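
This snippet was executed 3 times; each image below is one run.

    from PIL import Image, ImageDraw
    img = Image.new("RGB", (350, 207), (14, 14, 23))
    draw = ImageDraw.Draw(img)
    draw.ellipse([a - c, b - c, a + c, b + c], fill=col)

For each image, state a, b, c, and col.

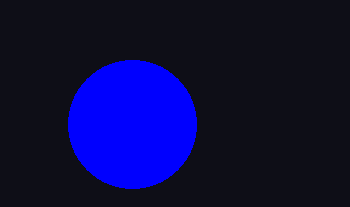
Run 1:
a = 132
b = 124
c = 64
col = 'blue'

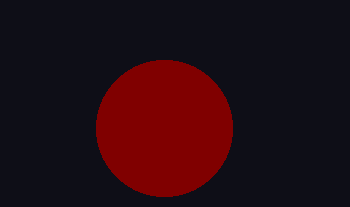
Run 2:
a = 164; b = 128; c = 68; col = 'maroon'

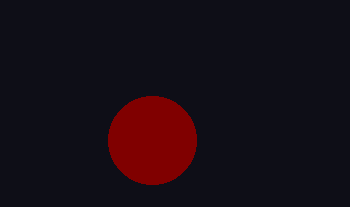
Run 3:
a = 152; b = 140; c = 44; col = 'maroon'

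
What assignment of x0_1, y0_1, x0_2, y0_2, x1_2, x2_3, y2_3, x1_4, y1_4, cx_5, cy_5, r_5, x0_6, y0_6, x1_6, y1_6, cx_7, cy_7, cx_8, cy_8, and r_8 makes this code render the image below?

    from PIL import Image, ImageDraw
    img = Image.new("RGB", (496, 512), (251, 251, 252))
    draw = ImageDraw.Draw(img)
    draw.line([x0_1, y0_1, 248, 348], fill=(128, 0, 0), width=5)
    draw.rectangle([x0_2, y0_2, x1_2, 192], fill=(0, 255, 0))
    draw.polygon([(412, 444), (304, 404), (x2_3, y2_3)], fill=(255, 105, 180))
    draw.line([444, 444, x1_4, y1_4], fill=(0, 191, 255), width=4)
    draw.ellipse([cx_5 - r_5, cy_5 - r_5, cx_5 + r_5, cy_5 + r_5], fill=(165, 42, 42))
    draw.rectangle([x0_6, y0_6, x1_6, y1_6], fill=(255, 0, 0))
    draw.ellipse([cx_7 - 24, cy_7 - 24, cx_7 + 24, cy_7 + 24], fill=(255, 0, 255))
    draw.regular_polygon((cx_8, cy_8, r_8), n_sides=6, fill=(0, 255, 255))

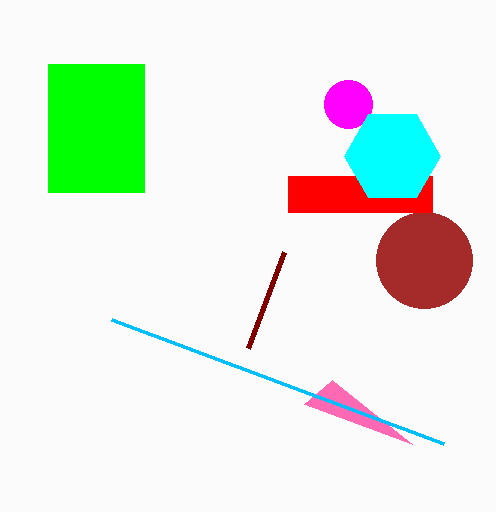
x0_1 = 284
y0_1 = 252
x0_2 = 48
y0_2 = 64
x1_2 = 144
x2_3 = 332
y2_3 = 380
x1_4 = 112
y1_4 = 320
cx_5 = 424
cy_5 = 260
r_5 = 48
x0_6 = 288
y0_6 = 176
x1_6 = 432
y1_6 = 212
cx_7 = 348
cy_7 = 104
cx_8 = 392
cy_8 = 156
r_8 = 48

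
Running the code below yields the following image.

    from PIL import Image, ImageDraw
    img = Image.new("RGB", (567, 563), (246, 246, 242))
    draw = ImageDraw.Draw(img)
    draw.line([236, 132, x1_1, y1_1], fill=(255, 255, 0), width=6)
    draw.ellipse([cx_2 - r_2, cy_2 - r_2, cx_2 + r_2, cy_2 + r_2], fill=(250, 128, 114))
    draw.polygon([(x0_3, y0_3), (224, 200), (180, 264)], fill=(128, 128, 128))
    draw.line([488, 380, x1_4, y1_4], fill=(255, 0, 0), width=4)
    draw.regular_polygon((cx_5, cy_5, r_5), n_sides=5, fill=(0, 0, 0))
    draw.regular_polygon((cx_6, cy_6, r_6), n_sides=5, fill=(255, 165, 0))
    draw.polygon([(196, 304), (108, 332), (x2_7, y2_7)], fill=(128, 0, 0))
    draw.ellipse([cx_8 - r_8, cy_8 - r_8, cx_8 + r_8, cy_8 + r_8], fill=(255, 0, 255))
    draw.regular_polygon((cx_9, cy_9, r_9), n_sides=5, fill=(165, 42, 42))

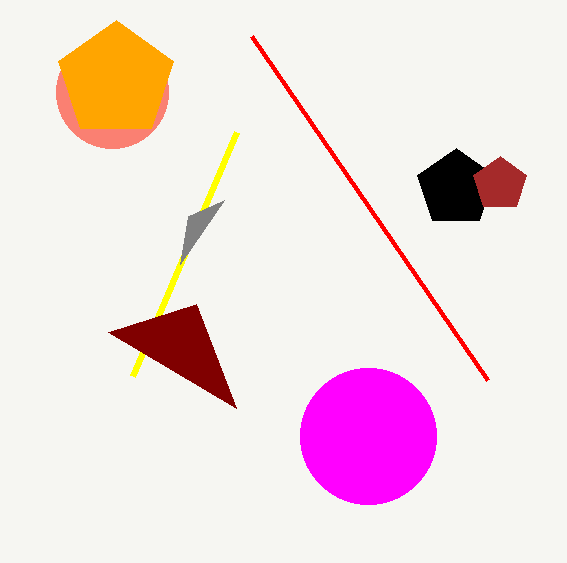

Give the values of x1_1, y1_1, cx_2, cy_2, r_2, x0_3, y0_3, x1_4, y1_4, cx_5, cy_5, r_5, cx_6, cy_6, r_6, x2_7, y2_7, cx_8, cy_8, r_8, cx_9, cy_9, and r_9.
x1_1 = 132, y1_1 = 376, cx_2 = 112, cy_2 = 92, r_2 = 56, x0_3 = 188, y0_3 = 216, x1_4 = 252, y1_4 = 36, cx_5 = 456, cy_5 = 188, r_5 = 40, cx_6 = 116, cy_6 = 80, r_6 = 60, x2_7 = 236, y2_7 = 408, cx_8 = 368, cy_8 = 436, r_8 = 68, cx_9 = 500, cy_9 = 184, r_9 = 28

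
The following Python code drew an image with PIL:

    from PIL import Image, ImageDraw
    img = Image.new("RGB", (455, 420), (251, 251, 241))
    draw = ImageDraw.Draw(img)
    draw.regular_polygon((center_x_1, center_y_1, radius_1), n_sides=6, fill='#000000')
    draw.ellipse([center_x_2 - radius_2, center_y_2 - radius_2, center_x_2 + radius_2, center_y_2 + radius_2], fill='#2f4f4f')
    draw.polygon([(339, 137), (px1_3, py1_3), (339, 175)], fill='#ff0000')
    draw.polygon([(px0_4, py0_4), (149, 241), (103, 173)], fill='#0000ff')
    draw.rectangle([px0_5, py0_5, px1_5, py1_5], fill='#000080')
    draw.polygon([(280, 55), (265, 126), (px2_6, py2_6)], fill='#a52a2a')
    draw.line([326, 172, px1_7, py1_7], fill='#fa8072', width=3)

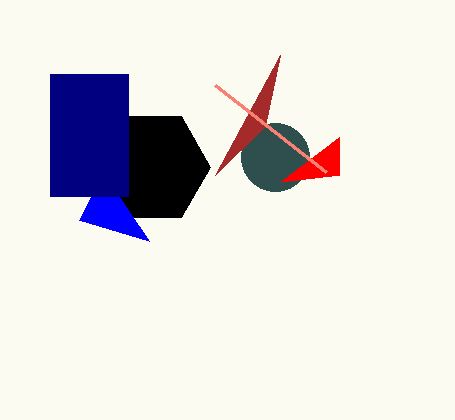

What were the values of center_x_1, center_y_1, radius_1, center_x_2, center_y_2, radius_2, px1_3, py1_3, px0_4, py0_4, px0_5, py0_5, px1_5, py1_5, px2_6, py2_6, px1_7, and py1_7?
center_x_1 = 152, center_y_1 = 167, radius_1 = 58, center_x_2 = 275, center_y_2 = 157, radius_2 = 34, px1_3 = 280, py1_3 = 182, px0_4 = 79, py0_4 = 220, px0_5 = 50, py0_5 = 74, px1_5 = 128, py1_5 = 196, px2_6 = 215, py2_6 = 175, px1_7 = 215, py1_7 = 85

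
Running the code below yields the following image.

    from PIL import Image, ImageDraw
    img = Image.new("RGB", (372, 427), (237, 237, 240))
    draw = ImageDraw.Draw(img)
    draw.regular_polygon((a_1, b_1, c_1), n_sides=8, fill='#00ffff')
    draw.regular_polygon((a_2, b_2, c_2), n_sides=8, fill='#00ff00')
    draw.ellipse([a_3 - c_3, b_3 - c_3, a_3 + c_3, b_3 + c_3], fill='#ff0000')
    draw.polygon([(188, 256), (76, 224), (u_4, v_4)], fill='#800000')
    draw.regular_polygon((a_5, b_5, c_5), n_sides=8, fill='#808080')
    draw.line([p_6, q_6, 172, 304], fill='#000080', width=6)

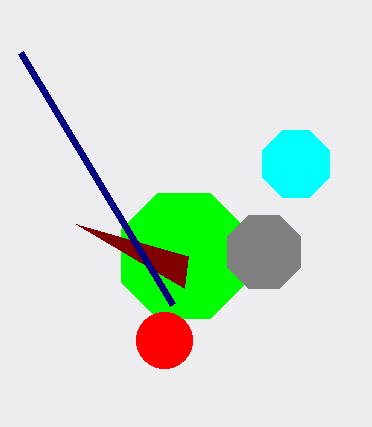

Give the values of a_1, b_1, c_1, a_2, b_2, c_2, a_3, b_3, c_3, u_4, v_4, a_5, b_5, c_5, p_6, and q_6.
a_1 = 296; b_1 = 164; c_1 = 36; a_2 = 184; b_2 = 256; c_2 = 68; a_3 = 164; b_3 = 340; c_3 = 28; u_4 = 184; v_4 = 288; a_5 = 264; b_5 = 252; c_5 = 40; p_6 = 20; q_6 = 52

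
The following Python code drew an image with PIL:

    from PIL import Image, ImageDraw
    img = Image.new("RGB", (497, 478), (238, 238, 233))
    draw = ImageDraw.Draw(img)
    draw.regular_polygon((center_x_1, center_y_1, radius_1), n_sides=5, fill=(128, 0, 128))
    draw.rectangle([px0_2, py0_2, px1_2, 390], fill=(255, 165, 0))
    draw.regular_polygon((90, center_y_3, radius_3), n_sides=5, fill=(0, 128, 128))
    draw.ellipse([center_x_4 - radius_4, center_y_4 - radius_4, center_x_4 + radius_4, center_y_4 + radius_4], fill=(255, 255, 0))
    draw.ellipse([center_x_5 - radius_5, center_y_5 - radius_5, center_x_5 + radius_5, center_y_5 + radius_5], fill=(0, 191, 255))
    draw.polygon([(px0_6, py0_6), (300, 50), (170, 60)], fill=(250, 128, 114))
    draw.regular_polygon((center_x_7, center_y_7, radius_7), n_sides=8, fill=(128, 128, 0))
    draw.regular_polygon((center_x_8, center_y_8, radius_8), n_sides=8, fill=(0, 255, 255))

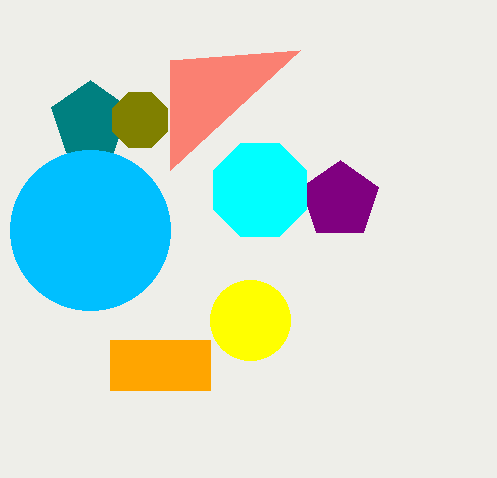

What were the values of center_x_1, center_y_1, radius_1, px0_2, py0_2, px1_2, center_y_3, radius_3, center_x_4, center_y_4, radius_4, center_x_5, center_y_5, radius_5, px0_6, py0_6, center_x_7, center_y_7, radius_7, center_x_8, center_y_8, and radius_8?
center_x_1 = 340; center_y_1 = 200; radius_1 = 40; px0_2 = 110; py0_2 = 340; px1_2 = 210; center_y_3 = 120; radius_3 = 40; center_x_4 = 250; center_y_4 = 320; radius_4 = 40; center_x_5 = 90; center_y_5 = 230; radius_5 = 80; px0_6 = 170; py0_6 = 170; center_x_7 = 140; center_y_7 = 120; radius_7 = 30; center_x_8 = 260; center_y_8 = 190; radius_8 = 50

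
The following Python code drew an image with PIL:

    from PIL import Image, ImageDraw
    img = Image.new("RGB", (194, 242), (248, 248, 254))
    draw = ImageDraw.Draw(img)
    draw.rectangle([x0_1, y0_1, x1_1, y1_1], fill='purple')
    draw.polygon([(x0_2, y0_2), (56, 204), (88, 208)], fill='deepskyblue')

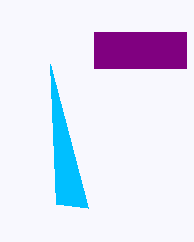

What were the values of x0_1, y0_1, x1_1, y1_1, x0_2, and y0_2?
x0_1 = 94; y0_1 = 32; x1_1 = 186; y1_1 = 68; x0_2 = 50; y0_2 = 64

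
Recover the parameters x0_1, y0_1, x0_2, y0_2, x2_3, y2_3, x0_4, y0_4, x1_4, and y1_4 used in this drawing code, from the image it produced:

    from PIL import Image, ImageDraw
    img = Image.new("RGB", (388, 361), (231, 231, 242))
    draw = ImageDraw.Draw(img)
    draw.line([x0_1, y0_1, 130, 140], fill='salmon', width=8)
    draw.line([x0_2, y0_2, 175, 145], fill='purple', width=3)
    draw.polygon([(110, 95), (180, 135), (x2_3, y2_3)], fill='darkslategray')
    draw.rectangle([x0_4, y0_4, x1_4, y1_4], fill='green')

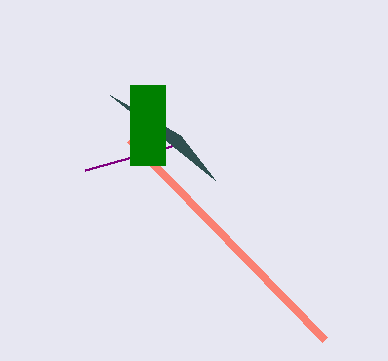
x0_1 = 325, y0_1 = 340, x0_2 = 85, y0_2 = 170, x2_3 = 215, y2_3 = 180, x0_4 = 130, y0_4 = 85, x1_4 = 165, y1_4 = 165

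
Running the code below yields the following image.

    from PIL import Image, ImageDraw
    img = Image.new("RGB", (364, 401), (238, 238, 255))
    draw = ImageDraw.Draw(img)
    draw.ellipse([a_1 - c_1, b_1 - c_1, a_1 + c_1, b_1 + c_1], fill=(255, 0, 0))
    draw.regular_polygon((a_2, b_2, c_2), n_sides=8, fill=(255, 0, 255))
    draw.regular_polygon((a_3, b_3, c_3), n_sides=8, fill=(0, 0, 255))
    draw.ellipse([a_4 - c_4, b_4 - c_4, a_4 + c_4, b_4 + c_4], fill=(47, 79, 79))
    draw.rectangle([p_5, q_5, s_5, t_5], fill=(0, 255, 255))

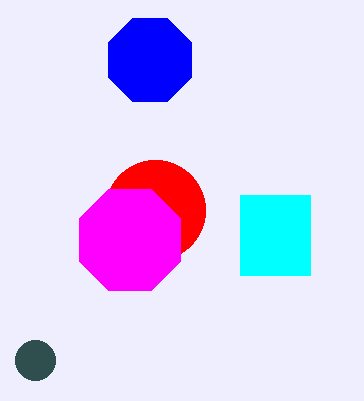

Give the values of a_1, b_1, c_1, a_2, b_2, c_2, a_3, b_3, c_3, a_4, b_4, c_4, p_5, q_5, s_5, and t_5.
a_1 = 155, b_1 = 210, c_1 = 50, a_2 = 130, b_2 = 240, c_2 = 55, a_3 = 150, b_3 = 60, c_3 = 45, a_4 = 35, b_4 = 360, c_4 = 20, p_5 = 240, q_5 = 195, s_5 = 310, t_5 = 275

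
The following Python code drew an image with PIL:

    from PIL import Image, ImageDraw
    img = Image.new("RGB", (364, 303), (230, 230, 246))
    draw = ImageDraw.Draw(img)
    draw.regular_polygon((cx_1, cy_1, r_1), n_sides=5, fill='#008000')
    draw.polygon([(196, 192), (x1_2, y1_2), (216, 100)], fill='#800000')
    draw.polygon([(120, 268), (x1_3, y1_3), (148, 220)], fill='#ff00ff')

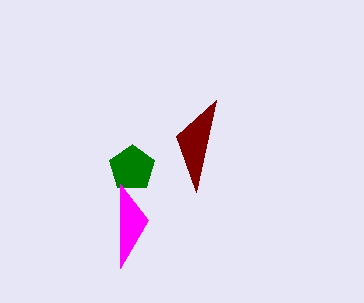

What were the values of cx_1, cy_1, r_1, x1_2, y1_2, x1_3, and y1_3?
cx_1 = 132
cy_1 = 168
r_1 = 24
x1_2 = 176
y1_2 = 136
x1_3 = 120
y1_3 = 184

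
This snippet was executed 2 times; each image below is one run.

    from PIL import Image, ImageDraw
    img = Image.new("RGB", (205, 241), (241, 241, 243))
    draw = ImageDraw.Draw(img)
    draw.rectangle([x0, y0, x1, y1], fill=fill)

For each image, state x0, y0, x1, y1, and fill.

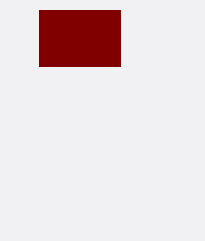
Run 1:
x0 = 39
y0 = 10
x1 = 120
y1 = 66
fill = 'maroon'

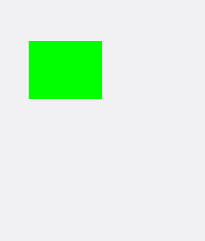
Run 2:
x0 = 29
y0 = 41
x1 = 101
y1 = 98
fill = 'lime'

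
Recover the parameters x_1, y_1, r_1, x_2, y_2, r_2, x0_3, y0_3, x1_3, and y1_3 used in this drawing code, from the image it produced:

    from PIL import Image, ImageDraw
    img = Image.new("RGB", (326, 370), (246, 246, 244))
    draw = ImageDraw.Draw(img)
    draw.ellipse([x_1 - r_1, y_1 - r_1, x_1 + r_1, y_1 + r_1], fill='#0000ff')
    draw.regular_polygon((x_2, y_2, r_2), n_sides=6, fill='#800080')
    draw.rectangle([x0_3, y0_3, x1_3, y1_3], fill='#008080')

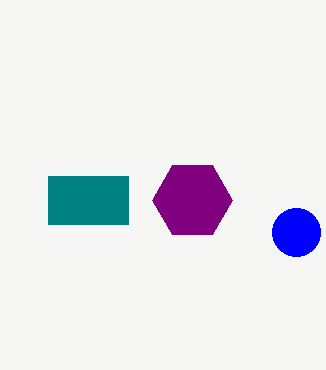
x_1 = 296; y_1 = 232; r_1 = 24; x_2 = 192; y_2 = 200; r_2 = 40; x0_3 = 48; y0_3 = 176; x1_3 = 128; y1_3 = 224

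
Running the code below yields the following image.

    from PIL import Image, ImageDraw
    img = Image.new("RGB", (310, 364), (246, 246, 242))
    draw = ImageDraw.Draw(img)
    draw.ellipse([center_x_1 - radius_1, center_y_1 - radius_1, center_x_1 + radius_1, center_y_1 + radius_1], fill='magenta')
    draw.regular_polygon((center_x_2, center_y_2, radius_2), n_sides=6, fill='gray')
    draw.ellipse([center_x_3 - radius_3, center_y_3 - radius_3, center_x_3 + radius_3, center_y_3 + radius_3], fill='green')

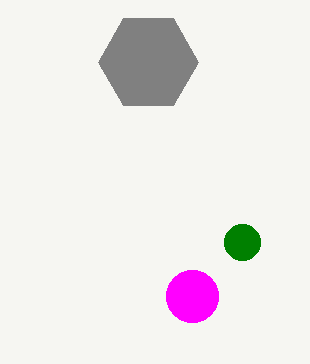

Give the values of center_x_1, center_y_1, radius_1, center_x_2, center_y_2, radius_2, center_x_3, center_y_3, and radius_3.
center_x_1 = 192, center_y_1 = 296, radius_1 = 26, center_x_2 = 148, center_y_2 = 62, radius_2 = 50, center_x_3 = 242, center_y_3 = 242, radius_3 = 18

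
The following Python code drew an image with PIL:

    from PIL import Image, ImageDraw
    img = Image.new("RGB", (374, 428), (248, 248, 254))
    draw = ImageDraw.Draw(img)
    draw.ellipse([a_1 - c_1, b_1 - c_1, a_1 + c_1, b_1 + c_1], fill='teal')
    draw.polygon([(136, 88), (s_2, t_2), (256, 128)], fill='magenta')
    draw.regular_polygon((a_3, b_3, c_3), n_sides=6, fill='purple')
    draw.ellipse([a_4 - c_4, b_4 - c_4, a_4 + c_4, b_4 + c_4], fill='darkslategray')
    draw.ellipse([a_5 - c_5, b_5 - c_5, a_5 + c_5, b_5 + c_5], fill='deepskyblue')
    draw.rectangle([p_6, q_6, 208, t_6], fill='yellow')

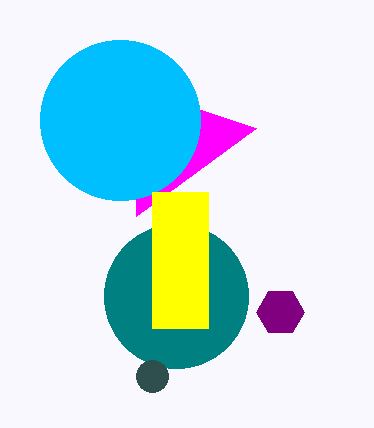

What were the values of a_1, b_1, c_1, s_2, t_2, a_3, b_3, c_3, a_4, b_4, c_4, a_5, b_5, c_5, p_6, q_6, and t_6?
a_1 = 176
b_1 = 296
c_1 = 72
s_2 = 136
t_2 = 216
a_3 = 280
b_3 = 312
c_3 = 24
a_4 = 152
b_4 = 376
c_4 = 16
a_5 = 120
b_5 = 120
c_5 = 80
p_6 = 152
q_6 = 192
t_6 = 328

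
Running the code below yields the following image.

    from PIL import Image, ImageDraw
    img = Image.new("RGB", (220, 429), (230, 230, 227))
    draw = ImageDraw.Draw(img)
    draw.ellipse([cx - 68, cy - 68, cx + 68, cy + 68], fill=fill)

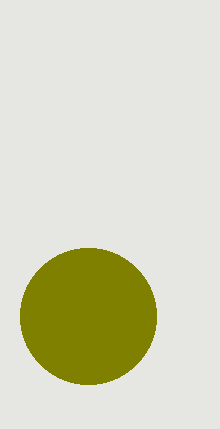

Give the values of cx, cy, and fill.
cx = 88; cy = 316; fill = 'olive'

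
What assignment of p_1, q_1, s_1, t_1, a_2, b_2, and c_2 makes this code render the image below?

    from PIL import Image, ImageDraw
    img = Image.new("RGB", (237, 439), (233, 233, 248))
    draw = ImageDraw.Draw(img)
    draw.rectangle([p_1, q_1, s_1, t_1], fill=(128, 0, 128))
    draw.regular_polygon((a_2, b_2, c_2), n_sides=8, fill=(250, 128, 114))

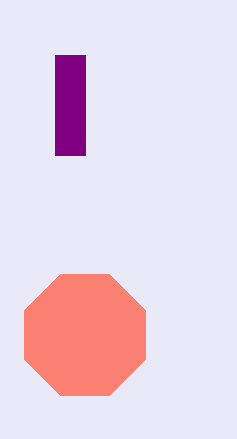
p_1 = 55, q_1 = 55, s_1 = 85, t_1 = 155, a_2 = 85, b_2 = 335, c_2 = 65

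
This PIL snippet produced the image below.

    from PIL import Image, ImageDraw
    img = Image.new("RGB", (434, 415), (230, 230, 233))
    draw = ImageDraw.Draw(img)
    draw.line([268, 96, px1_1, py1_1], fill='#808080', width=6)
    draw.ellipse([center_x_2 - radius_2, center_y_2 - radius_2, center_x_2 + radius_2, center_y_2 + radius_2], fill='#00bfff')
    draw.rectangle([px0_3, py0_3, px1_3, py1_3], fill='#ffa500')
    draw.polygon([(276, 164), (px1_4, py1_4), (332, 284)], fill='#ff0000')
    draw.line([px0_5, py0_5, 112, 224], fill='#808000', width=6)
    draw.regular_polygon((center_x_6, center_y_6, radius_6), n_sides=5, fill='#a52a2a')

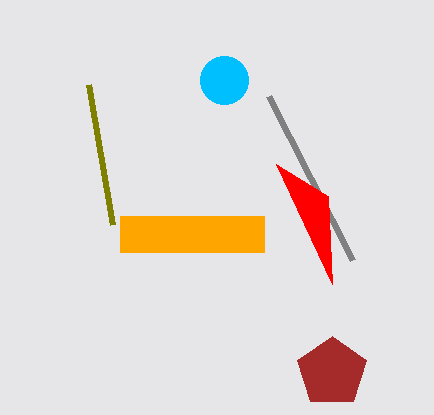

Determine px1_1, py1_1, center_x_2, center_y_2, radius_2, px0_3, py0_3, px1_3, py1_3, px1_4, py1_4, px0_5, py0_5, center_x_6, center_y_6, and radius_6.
px1_1 = 352
py1_1 = 260
center_x_2 = 224
center_y_2 = 80
radius_2 = 24
px0_3 = 120
py0_3 = 216
px1_3 = 264
py1_3 = 252
px1_4 = 328
py1_4 = 196
px0_5 = 88
py0_5 = 84
center_x_6 = 332
center_y_6 = 372
radius_6 = 36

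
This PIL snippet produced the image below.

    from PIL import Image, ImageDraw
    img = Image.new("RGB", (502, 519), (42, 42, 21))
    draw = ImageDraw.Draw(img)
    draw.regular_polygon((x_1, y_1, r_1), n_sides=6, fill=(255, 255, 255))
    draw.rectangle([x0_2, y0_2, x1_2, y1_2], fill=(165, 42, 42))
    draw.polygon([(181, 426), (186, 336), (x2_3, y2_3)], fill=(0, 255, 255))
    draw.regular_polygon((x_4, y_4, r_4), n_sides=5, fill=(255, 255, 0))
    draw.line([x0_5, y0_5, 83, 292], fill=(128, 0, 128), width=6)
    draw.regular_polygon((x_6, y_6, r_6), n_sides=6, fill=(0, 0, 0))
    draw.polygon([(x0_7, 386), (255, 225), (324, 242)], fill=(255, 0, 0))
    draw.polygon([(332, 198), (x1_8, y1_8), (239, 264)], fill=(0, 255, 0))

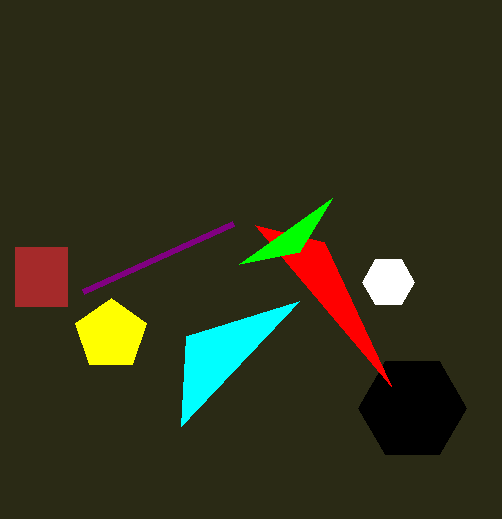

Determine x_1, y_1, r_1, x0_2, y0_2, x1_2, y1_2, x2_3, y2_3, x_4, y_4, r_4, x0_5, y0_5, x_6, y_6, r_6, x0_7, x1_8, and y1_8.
x_1 = 388
y_1 = 282
r_1 = 26
x0_2 = 15
y0_2 = 247
x1_2 = 67
y1_2 = 306
x2_3 = 299
y2_3 = 301
x_4 = 111
y_4 = 335
r_4 = 37
x0_5 = 233
y0_5 = 224
x_6 = 412
y_6 = 408
r_6 = 54
x0_7 = 391
x1_8 = 299
y1_8 = 252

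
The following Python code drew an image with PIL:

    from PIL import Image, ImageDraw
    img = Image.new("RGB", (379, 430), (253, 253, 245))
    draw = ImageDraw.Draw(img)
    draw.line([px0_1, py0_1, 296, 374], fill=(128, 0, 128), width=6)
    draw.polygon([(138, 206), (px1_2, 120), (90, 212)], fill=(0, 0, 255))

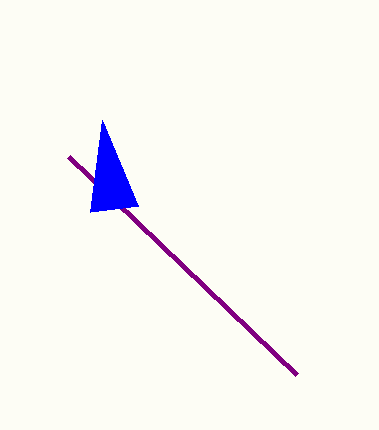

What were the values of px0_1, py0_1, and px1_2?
px0_1 = 68; py0_1 = 156; px1_2 = 102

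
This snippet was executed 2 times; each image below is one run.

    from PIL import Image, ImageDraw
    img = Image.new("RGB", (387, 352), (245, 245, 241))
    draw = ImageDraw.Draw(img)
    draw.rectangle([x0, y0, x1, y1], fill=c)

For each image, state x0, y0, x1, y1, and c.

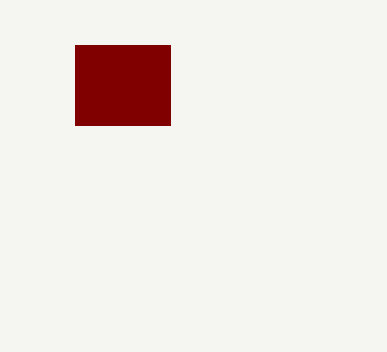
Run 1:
x0 = 75, y0 = 45, x1 = 170, y1 = 125, c = 'maroon'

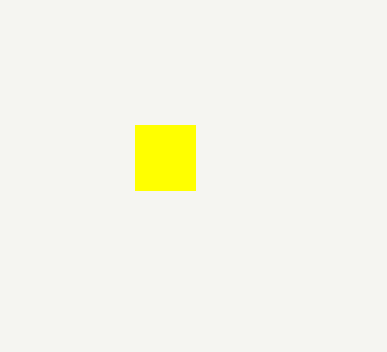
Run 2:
x0 = 135; y0 = 125; x1 = 195; y1 = 190; c = 'yellow'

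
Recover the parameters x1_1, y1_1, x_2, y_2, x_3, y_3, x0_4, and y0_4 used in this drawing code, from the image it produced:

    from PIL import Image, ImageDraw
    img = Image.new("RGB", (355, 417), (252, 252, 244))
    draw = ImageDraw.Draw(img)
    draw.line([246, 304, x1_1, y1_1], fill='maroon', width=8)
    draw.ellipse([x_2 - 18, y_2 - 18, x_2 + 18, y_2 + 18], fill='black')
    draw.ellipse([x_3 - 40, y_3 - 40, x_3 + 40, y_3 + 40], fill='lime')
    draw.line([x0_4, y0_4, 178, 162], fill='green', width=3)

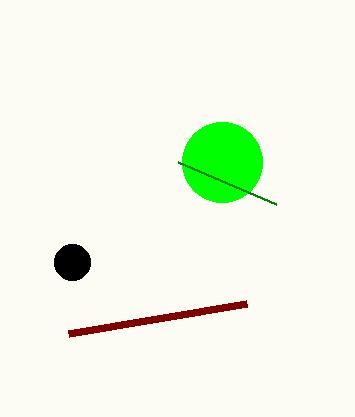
x1_1 = 68
y1_1 = 334
x_2 = 72
y_2 = 262
x_3 = 222
y_3 = 162
x0_4 = 276
y0_4 = 204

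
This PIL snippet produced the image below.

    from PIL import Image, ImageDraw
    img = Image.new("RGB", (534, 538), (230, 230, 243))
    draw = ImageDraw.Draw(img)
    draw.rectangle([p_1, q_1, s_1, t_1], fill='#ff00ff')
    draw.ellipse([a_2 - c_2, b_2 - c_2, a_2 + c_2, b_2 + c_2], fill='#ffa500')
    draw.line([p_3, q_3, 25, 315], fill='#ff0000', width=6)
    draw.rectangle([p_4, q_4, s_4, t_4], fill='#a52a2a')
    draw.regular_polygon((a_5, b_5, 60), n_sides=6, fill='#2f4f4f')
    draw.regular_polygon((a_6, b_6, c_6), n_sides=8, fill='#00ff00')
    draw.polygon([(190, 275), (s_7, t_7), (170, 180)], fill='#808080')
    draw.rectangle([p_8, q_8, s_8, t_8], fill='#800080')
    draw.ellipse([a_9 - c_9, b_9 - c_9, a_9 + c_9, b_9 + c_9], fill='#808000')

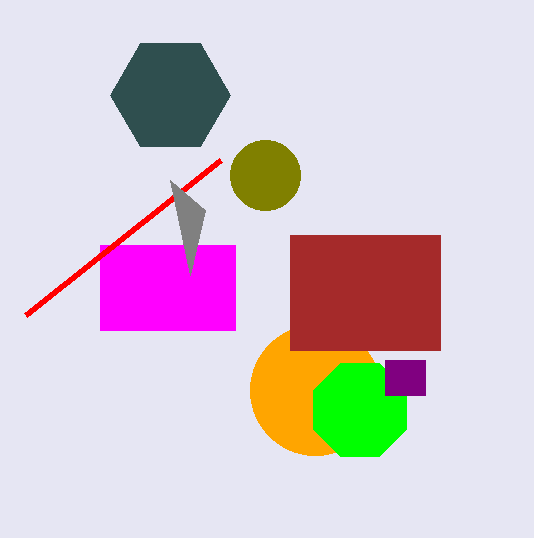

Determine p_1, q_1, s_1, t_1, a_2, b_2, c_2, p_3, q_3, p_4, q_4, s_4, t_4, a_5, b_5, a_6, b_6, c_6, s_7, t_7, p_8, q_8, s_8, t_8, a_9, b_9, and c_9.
p_1 = 100, q_1 = 245, s_1 = 235, t_1 = 330, a_2 = 315, b_2 = 390, c_2 = 65, p_3 = 220, q_3 = 160, p_4 = 290, q_4 = 235, s_4 = 440, t_4 = 350, a_5 = 170, b_5 = 95, a_6 = 360, b_6 = 410, c_6 = 50, s_7 = 205, t_7 = 210, p_8 = 385, q_8 = 360, s_8 = 425, t_8 = 395, a_9 = 265, b_9 = 175, c_9 = 35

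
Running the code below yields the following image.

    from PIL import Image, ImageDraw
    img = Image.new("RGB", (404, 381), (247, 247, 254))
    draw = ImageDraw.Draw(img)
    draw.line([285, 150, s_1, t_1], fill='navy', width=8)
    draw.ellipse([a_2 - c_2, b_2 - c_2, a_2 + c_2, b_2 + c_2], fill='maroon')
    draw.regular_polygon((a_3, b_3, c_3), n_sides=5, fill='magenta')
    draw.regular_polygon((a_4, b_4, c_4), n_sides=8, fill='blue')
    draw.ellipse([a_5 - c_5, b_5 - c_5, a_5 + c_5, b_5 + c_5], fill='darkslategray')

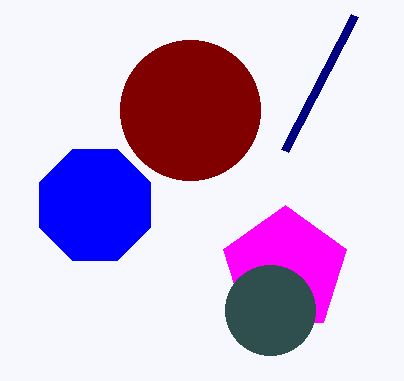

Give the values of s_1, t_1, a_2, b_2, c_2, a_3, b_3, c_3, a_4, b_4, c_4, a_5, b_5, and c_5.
s_1 = 355; t_1 = 15; a_2 = 190; b_2 = 110; c_2 = 70; a_3 = 285; b_3 = 270; c_3 = 65; a_4 = 95; b_4 = 205; c_4 = 60; a_5 = 270; b_5 = 310; c_5 = 45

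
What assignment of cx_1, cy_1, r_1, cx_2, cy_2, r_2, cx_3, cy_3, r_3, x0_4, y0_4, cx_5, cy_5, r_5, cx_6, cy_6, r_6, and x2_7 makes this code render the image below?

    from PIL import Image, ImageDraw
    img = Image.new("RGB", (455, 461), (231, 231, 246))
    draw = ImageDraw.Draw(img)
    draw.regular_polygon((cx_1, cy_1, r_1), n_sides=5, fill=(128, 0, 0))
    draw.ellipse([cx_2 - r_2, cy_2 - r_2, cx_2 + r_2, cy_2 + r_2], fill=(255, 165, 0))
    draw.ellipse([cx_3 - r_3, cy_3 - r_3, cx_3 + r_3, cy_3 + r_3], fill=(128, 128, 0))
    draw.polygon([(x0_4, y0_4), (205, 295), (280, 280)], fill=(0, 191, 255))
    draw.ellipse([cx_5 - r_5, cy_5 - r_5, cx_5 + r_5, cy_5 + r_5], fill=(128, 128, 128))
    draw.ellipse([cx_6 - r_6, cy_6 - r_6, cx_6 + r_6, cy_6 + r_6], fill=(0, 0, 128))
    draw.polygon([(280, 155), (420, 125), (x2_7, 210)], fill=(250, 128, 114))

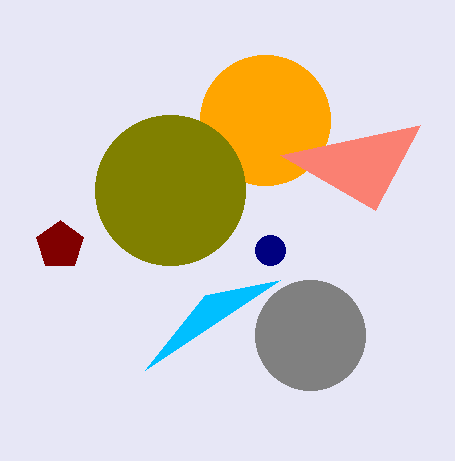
cx_1 = 60
cy_1 = 245
r_1 = 25
cx_2 = 265
cy_2 = 120
r_2 = 65
cx_3 = 170
cy_3 = 190
r_3 = 75
x0_4 = 145
y0_4 = 370
cx_5 = 310
cy_5 = 335
r_5 = 55
cx_6 = 270
cy_6 = 250
r_6 = 15
x2_7 = 375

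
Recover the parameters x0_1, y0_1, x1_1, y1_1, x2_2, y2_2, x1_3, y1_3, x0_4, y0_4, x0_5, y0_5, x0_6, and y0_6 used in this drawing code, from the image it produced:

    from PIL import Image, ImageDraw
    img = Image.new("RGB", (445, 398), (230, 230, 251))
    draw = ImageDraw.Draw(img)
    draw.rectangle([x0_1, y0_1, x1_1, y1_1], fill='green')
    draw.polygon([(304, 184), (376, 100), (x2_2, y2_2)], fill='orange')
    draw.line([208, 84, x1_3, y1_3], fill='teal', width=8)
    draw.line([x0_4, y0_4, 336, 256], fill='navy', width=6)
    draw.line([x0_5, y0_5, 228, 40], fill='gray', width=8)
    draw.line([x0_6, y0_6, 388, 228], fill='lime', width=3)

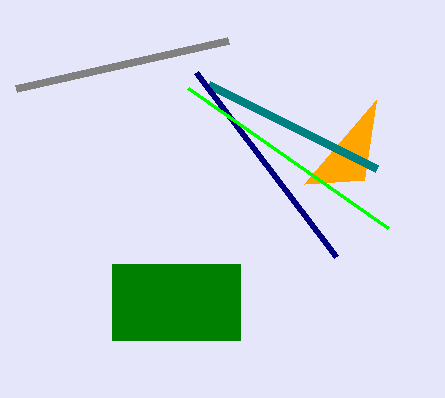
x0_1 = 112
y0_1 = 264
x1_1 = 240
y1_1 = 340
x2_2 = 364
y2_2 = 180
x1_3 = 376
y1_3 = 168
x0_4 = 196
y0_4 = 72
x0_5 = 16
y0_5 = 88
x0_6 = 188
y0_6 = 88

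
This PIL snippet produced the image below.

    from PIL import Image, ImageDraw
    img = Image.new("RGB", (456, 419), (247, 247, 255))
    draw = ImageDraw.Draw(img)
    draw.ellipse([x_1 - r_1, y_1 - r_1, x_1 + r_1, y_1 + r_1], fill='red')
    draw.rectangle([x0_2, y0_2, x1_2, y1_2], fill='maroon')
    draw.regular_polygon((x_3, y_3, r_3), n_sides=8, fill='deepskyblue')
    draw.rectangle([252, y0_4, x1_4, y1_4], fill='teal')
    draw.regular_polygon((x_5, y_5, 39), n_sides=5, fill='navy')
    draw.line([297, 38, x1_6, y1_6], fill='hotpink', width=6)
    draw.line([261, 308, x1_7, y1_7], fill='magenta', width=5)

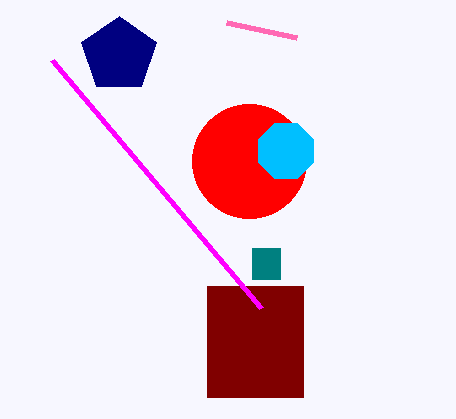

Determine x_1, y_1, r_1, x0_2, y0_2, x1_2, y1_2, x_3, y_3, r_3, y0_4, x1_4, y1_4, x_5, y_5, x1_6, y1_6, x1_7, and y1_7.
x_1 = 249
y_1 = 161
r_1 = 57
x0_2 = 207
y0_2 = 286
x1_2 = 303
y1_2 = 397
x_3 = 286
y_3 = 151
r_3 = 30
y0_4 = 248
x1_4 = 280
y1_4 = 279
x_5 = 119
y_5 = 55
x1_6 = 227
y1_6 = 23
x1_7 = 52
y1_7 = 60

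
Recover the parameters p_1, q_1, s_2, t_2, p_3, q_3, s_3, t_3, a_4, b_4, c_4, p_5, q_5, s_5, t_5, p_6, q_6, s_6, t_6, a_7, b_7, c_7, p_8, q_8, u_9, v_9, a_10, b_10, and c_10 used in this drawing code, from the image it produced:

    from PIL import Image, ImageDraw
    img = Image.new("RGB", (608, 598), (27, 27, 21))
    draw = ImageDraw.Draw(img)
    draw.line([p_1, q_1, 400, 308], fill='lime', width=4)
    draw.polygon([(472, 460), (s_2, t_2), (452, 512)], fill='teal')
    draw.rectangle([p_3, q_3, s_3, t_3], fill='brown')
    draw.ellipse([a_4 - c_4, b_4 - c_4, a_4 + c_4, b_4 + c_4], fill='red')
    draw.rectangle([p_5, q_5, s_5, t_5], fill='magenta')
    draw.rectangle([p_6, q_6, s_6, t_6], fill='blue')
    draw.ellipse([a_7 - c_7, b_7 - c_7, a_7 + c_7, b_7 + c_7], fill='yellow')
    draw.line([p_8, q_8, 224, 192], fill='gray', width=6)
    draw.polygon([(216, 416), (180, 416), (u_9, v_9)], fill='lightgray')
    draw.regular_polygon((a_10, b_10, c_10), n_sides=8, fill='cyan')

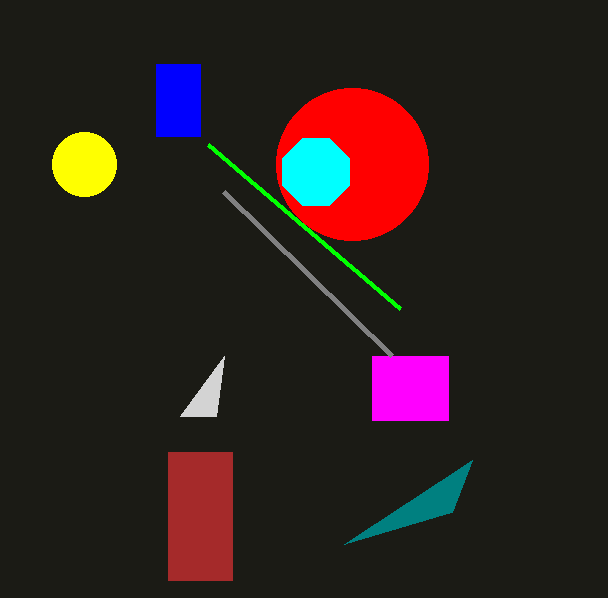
p_1 = 208; q_1 = 144; s_2 = 344; t_2 = 544; p_3 = 168; q_3 = 452; s_3 = 232; t_3 = 580; a_4 = 352; b_4 = 164; c_4 = 76; p_5 = 372; q_5 = 356; s_5 = 448; t_5 = 420; p_6 = 156; q_6 = 64; s_6 = 200; t_6 = 136; a_7 = 84; b_7 = 164; c_7 = 32; p_8 = 392; q_8 = 356; u_9 = 224; v_9 = 356; a_10 = 316; b_10 = 172; c_10 = 36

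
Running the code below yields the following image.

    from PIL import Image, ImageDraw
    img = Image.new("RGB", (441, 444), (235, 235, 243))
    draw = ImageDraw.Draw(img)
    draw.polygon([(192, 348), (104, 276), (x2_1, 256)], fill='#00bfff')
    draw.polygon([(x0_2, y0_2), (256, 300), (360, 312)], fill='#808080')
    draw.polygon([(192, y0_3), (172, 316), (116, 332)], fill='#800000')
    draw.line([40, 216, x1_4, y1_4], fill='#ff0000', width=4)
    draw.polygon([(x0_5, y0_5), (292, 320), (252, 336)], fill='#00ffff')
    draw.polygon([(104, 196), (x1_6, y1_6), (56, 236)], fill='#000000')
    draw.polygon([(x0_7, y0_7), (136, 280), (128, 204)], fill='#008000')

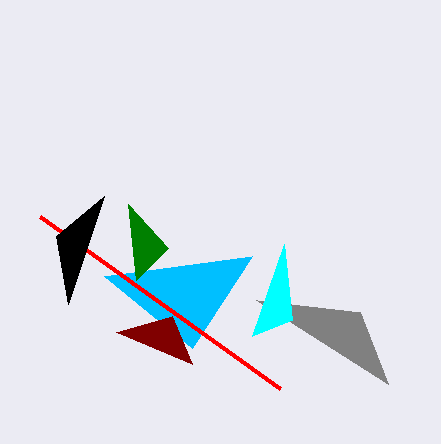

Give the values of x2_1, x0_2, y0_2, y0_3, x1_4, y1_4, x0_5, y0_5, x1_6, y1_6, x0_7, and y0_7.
x2_1 = 252; x0_2 = 388; y0_2 = 384; y0_3 = 364; x1_4 = 280; y1_4 = 388; x0_5 = 284; y0_5 = 244; x1_6 = 68; y1_6 = 304; x0_7 = 168; y0_7 = 248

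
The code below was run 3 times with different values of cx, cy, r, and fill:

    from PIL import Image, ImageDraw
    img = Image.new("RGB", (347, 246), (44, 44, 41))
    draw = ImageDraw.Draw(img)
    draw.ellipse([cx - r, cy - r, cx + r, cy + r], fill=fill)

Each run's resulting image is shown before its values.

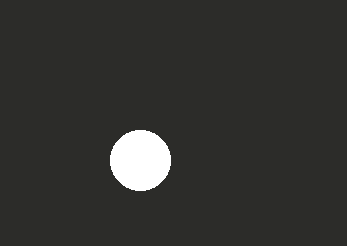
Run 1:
cx = 140; cy = 160; r = 30; fill = 'white'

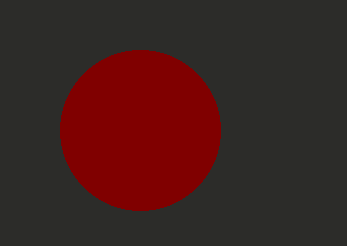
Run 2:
cx = 140, cy = 130, r = 80, fill = 'maroon'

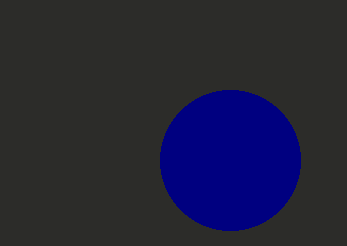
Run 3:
cx = 230; cy = 160; r = 70; fill = 'navy'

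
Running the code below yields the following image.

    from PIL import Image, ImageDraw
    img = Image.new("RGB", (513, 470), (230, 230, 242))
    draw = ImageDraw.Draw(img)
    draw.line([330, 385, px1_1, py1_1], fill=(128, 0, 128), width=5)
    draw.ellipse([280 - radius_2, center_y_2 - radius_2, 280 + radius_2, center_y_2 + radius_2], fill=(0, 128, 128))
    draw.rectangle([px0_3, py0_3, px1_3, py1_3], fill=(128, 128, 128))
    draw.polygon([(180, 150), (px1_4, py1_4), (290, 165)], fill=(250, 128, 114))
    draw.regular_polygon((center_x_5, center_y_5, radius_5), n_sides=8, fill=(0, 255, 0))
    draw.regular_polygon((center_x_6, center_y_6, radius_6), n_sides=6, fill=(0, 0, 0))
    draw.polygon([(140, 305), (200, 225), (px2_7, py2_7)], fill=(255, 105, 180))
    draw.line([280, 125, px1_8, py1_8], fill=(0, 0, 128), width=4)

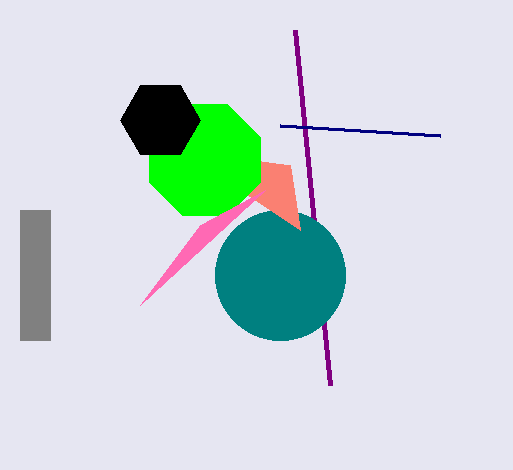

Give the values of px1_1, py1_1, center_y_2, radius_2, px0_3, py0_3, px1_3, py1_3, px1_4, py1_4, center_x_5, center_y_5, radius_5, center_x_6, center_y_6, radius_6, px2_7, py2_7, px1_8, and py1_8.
px1_1 = 295; py1_1 = 30; center_y_2 = 275; radius_2 = 65; px0_3 = 20; py0_3 = 210; px1_3 = 50; py1_3 = 340; px1_4 = 300; py1_4 = 230; center_x_5 = 205; center_y_5 = 160; radius_5 = 60; center_x_6 = 160; center_y_6 = 120; radius_6 = 40; px2_7 = 265; py2_7 = 190; px1_8 = 440; py1_8 = 135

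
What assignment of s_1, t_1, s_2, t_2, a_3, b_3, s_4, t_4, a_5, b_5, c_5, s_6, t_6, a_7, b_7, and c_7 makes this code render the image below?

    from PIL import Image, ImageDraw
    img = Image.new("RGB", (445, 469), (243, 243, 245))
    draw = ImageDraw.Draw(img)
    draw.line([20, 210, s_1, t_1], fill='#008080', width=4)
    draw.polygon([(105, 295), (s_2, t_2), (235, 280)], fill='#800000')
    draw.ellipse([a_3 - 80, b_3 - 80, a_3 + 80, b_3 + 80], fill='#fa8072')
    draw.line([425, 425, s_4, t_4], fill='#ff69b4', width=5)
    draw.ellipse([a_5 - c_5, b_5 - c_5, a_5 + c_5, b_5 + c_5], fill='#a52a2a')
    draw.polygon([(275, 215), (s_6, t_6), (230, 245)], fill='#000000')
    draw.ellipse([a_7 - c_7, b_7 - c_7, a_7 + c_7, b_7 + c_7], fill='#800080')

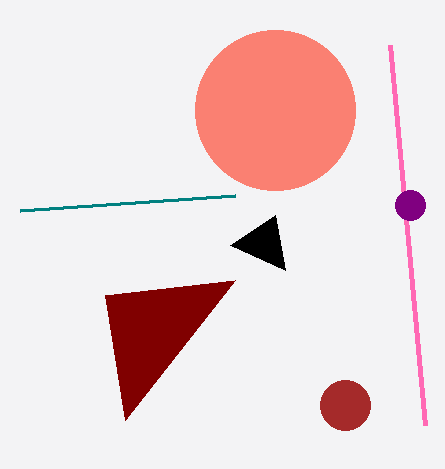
s_1 = 235
t_1 = 195
s_2 = 125
t_2 = 420
a_3 = 275
b_3 = 110
s_4 = 390
t_4 = 45
a_5 = 345
b_5 = 405
c_5 = 25
s_6 = 285
t_6 = 270
a_7 = 410
b_7 = 205
c_7 = 15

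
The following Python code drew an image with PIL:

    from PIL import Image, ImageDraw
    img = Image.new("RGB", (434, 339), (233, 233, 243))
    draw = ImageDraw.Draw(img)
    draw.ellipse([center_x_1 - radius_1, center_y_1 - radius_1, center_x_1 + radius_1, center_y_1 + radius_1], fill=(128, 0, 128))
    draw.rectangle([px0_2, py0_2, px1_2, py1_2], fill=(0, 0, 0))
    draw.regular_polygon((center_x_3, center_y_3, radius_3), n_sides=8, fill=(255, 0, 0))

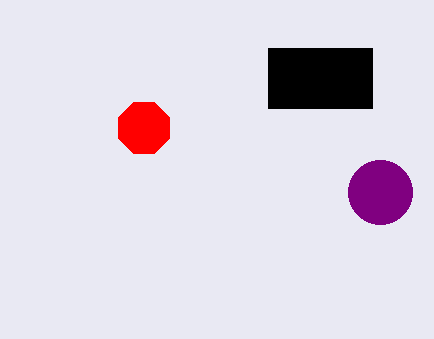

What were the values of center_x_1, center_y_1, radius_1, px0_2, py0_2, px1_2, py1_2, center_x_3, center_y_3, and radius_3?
center_x_1 = 380
center_y_1 = 192
radius_1 = 32
px0_2 = 268
py0_2 = 48
px1_2 = 372
py1_2 = 108
center_x_3 = 144
center_y_3 = 128
radius_3 = 28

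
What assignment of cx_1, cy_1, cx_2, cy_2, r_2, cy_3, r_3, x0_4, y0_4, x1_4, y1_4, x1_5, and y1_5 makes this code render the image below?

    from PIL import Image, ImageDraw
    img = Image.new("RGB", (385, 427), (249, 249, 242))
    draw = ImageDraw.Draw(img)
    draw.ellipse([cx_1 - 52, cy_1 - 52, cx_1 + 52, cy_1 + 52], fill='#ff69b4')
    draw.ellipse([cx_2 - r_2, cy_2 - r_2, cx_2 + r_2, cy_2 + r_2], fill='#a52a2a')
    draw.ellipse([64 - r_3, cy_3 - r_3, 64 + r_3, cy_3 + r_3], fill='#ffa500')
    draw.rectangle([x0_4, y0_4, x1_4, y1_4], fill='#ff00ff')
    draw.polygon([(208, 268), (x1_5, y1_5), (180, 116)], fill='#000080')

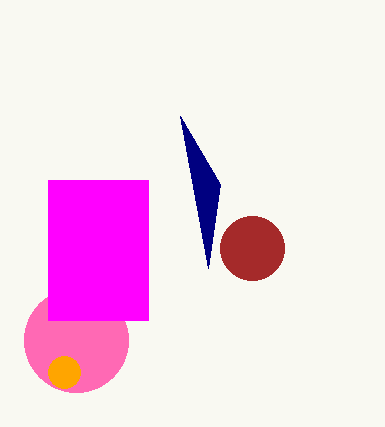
cx_1 = 76; cy_1 = 340; cx_2 = 252; cy_2 = 248; r_2 = 32; cy_3 = 372; r_3 = 16; x0_4 = 48; y0_4 = 180; x1_4 = 148; y1_4 = 320; x1_5 = 220; y1_5 = 184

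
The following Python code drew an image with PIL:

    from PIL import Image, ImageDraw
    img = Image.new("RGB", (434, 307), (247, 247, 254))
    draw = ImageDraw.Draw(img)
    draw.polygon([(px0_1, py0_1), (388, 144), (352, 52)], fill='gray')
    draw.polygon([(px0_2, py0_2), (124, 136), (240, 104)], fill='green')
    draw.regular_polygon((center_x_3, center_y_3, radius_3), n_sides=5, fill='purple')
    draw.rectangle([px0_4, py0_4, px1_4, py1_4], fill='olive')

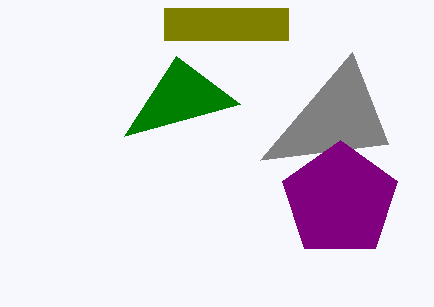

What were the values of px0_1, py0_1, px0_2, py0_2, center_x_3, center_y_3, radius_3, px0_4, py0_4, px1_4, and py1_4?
px0_1 = 260, py0_1 = 160, px0_2 = 176, py0_2 = 56, center_x_3 = 340, center_y_3 = 200, radius_3 = 60, px0_4 = 164, py0_4 = 8, px1_4 = 288, py1_4 = 40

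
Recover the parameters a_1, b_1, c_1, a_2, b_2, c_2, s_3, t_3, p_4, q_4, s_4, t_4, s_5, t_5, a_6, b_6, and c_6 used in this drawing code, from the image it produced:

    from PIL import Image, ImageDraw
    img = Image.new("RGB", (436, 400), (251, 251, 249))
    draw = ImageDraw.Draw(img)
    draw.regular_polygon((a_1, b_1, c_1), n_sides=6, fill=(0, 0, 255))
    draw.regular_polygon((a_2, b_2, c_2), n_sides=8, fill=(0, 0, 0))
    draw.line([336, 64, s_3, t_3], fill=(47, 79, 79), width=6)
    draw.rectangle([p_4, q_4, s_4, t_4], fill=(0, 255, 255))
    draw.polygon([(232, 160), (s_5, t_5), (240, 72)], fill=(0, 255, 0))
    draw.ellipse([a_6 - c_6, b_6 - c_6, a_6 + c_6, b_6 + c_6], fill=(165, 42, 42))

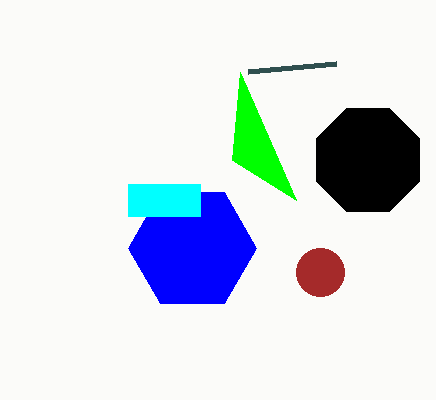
a_1 = 192; b_1 = 248; c_1 = 64; a_2 = 368; b_2 = 160; c_2 = 56; s_3 = 248; t_3 = 72; p_4 = 128; q_4 = 184; s_4 = 200; t_4 = 216; s_5 = 296; t_5 = 200; a_6 = 320; b_6 = 272; c_6 = 24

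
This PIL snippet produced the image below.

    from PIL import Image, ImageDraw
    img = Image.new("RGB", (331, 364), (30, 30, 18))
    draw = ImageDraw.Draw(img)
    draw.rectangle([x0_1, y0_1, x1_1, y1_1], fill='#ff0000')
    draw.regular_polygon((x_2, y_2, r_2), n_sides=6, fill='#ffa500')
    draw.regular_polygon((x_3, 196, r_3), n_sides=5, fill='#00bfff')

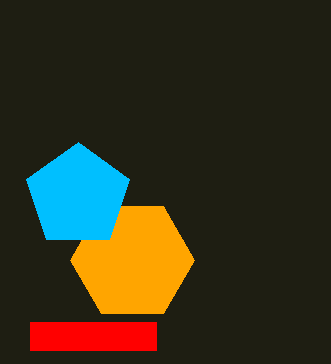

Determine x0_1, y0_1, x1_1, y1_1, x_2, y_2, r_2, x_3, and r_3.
x0_1 = 30; y0_1 = 322; x1_1 = 156; y1_1 = 350; x_2 = 132; y_2 = 260; r_2 = 62; x_3 = 78; r_3 = 54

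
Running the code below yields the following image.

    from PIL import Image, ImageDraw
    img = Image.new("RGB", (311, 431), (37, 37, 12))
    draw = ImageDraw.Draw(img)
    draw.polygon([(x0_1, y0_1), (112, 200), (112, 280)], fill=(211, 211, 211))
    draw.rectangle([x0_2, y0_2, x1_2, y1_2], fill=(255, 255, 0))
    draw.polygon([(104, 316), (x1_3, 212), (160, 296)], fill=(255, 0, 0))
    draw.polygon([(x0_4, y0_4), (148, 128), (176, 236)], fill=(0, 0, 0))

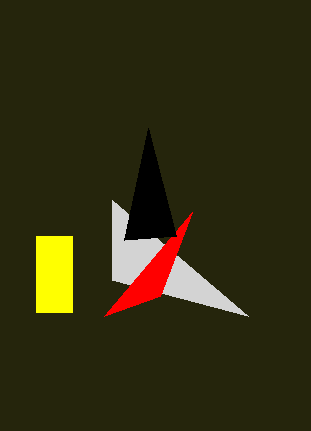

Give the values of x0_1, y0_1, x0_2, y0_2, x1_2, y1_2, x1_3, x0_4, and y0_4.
x0_1 = 248
y0_1 = 316
x0_2 = 36
y0_2 = 236
x1_2 = 72
y1_2 = 312
x1_3 = 192
x0_4 = 124
y0_4 = 240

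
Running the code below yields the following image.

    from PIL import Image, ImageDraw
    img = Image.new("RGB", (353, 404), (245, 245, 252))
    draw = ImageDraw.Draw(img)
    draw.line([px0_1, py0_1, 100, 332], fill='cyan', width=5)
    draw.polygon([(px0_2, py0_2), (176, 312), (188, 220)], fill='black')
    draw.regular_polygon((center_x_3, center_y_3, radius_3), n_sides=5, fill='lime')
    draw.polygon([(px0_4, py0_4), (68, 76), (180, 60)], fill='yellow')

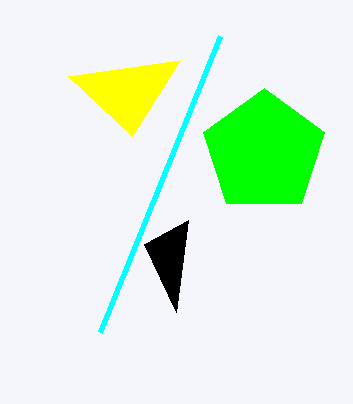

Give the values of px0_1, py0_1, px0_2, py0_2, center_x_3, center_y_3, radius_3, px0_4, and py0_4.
px0_1 = 220
py0_1 = 36
px0_2 = 144
py0_2 = 244
center_x_3 = 264
center_y_3 = 152
radius_3 = 64
px0_4 = 132
py0_4 = 136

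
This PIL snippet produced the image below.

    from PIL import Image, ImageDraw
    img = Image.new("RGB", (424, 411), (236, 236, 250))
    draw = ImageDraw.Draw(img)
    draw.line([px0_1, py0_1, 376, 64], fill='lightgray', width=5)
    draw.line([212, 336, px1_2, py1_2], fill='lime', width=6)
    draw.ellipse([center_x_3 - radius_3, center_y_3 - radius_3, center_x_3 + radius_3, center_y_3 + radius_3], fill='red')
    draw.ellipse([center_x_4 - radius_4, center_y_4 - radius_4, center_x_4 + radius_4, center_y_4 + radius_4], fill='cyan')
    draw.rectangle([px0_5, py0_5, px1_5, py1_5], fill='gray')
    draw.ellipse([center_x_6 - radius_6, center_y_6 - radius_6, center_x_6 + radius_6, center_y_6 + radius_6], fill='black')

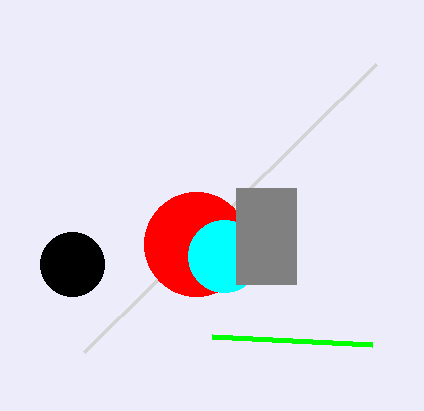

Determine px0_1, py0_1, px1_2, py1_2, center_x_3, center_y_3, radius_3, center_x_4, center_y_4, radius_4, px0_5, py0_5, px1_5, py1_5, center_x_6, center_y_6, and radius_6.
px0_1 = 84
py0_1 = 352
px1_2 = 372
py1_2 = 344
center_x_3 = 196
center_y_3 = 244
radius_3 = 52
center_x_4 = 224
center_y_4 = 256
radius_4 = 36
px0_5 = 236
py0_5 = 188
px1_5 = 296
py1_5 = 284
center_x_6 = 72
center_y_6 = 264
radius_6 = 32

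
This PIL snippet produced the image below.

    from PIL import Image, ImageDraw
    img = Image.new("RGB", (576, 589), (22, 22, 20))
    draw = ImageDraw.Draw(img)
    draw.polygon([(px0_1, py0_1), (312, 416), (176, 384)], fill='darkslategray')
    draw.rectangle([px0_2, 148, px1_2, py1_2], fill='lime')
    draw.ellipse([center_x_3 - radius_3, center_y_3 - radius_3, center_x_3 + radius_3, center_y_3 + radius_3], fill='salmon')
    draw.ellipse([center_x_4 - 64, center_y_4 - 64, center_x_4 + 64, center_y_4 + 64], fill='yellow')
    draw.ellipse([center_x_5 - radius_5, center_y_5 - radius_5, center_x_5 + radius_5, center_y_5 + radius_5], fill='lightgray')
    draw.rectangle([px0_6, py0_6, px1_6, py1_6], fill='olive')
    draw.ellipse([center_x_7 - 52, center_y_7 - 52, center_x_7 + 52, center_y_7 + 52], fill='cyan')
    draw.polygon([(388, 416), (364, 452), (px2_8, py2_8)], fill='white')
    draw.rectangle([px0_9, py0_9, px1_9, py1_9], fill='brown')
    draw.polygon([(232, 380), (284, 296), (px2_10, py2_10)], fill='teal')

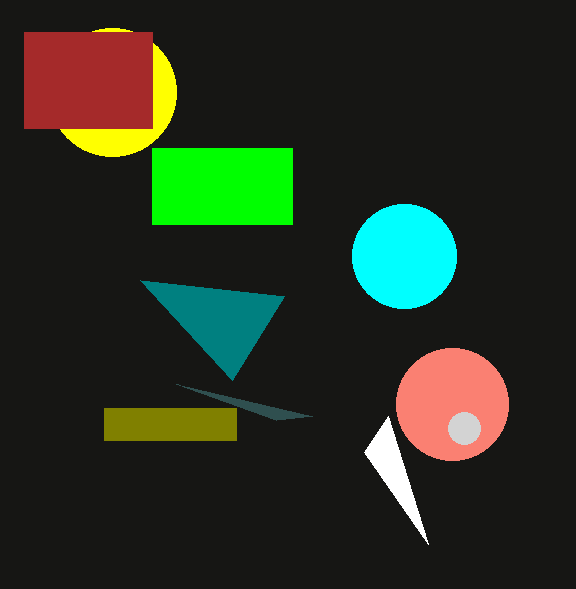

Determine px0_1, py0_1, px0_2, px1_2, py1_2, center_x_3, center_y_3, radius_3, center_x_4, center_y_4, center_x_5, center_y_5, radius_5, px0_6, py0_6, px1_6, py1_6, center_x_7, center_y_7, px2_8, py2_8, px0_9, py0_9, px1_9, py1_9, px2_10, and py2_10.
px0_1 = 276, py0_1 = 420, px0_2 = 152, px1_2 = 292, py1_2 = 224, center_x_3 = 452, center_y_3 = 404, radius_3 = 56, center_x_4 = 112, center_y_4 = 92, center_x_5 = 464, center_y_5 = 428, radius_5 = 16, px0_6 = 104, py0_6 = 408, px1_6 = 236, py1_6 = 440, center_x_7 = 404, center_y_7 = 256, px2_8 = 428, py2_8 = 544, px0_9 = 24, py0_9 = 32, px1_9 = 152, py1_9 = 128, px2_10 = 140, py2_10 = 280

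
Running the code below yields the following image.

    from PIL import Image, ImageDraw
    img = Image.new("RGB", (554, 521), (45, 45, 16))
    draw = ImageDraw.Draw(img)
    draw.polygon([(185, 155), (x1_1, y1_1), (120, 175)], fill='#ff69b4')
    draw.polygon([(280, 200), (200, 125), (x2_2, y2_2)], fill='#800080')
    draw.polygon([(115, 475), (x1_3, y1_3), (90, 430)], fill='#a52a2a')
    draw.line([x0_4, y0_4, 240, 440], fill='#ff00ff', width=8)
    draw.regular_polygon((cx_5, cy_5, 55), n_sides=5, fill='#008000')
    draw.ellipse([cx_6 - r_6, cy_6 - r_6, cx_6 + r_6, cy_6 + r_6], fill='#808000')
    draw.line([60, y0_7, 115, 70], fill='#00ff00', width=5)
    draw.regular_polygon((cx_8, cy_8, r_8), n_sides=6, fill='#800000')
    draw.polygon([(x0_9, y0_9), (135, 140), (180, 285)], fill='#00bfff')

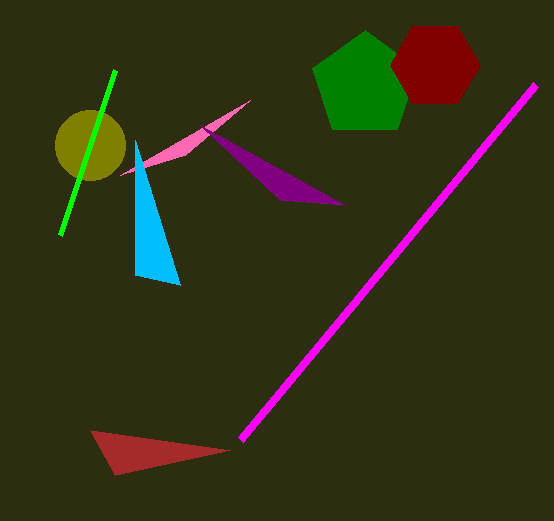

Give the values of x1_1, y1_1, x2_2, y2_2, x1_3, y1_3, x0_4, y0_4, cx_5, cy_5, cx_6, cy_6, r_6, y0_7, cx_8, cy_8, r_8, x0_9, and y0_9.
x1_1 = 250, y1_1 = 100, x2_2 = 345, y2_2 = 205, x1_3 = 230, y1_3 = 450, x0_4 = 535, y0_4 = 85, cx_5 = 365, cy_5 = 85, cx_6 = 90, cy_6 = 145, r_6 = 35, y0_7 = 235, cx_8 = 435, cy_8 = 65, r_8 = 45, x0_9 = 135, y0_9 = 275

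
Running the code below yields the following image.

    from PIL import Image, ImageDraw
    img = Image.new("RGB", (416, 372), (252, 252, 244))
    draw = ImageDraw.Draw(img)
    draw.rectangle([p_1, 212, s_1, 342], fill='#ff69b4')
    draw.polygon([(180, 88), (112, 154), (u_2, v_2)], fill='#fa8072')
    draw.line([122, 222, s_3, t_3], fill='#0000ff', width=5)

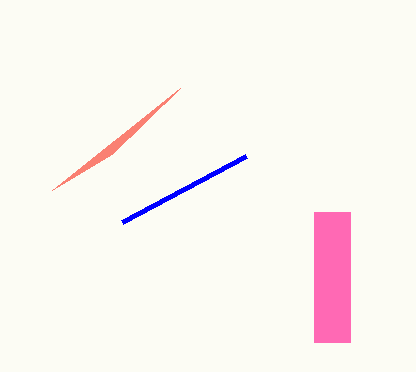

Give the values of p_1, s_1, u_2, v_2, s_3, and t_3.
p_1 = 314; s_1 = 350; u_2 = 52; v_2 = 190; s_3 = 246; t_3 = 156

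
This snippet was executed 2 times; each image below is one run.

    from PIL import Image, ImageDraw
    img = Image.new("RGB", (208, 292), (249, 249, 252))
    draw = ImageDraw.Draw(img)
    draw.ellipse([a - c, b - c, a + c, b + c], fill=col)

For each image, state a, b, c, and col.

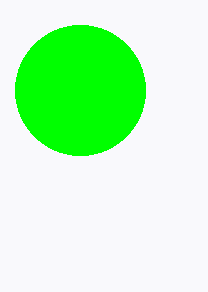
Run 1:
a = 80; b = 90; c = 65; col = 'lime'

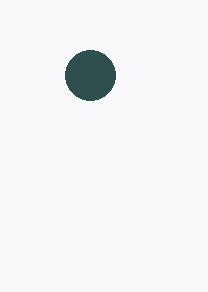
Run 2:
a = 90; b = 75; c = 25; col = 'darkslategray'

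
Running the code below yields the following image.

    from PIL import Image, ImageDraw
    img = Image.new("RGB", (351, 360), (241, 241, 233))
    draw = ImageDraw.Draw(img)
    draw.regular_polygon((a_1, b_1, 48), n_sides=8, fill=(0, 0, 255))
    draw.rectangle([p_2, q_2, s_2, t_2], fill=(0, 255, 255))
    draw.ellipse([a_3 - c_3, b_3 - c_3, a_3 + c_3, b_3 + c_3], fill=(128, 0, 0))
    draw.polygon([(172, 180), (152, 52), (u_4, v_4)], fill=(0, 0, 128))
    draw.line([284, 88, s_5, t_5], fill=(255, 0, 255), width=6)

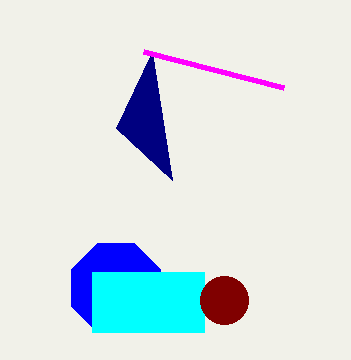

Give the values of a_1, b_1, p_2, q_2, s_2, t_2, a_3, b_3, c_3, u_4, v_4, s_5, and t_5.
a_1 = 116, b_1 = 288, p_2 = 92, q_2 = 272, s_2 = 204, t_2 = 332, a_3 = 224, b_3 = 300, c_3 = 24, u_4 = 116, v_4 = 128, s_5 = 144, t_5 = 52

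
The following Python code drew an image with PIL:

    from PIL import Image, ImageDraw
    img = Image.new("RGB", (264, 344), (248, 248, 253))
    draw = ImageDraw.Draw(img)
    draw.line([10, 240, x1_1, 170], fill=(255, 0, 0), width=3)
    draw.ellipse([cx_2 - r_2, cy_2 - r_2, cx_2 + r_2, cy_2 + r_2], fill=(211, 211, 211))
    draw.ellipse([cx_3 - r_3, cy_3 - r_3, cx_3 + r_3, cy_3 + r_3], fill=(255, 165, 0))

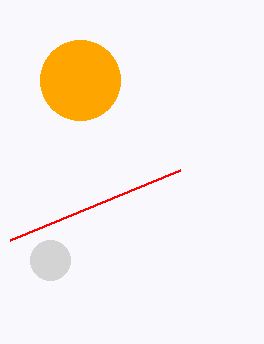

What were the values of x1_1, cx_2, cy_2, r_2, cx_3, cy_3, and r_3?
x1_1 = 180
cx_2 = 50
cy_2 = 260
r_2 = 20
cx_3 = 80
cy_3 = 80
r_3 = 40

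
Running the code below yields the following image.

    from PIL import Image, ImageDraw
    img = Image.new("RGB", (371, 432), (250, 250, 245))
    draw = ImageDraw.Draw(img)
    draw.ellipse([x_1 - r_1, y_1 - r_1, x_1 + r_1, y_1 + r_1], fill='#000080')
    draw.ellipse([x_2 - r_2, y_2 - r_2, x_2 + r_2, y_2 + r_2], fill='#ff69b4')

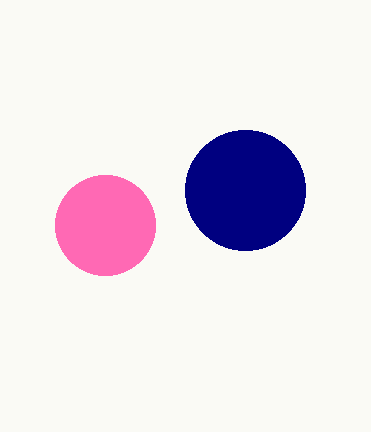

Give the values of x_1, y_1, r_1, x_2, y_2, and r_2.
x_1 = 245, y_1 = 190, r_1 = 60, x_2 = 105, y_2 = 225, r_2 = 50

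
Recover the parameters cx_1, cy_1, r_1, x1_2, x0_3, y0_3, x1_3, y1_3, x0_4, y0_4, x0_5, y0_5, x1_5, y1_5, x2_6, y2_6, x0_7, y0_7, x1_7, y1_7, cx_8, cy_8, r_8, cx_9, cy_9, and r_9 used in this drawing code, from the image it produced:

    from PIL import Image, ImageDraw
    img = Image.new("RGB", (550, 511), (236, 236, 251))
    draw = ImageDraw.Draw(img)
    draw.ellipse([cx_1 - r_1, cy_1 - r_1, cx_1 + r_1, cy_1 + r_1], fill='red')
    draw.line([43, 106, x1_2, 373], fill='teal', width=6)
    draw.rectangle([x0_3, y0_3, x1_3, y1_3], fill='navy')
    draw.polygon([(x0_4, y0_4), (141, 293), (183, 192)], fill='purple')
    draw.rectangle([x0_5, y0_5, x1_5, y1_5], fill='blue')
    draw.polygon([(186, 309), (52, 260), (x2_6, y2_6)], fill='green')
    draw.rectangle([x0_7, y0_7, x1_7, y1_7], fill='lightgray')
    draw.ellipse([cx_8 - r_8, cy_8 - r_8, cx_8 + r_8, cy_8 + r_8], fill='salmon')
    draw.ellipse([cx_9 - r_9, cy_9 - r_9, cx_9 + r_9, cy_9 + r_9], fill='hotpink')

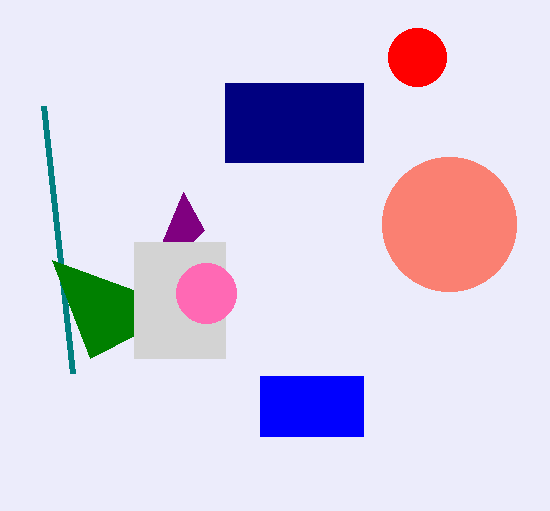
cx_1 = 417
cy_1 = 57
r_1 = 29
x1_2 = 72
x0_3 = 225
y0_3 = 83
x1_3 = 363
y1_3 = 162
x0_4 = 204
y0_4 = 230
x0_5 = 260
y0_5 = 376
x1_5 = 363
y1_5 = 436
x2_6 = 90
y2_6 = 358
x0_7 = 134
y0_7 = 242
x1_7 = 225
y1_7 = 358
cx_8 = 449
cy_8 = 224
r_8 = 67
cx_9 = 206
cy_9 = 293
r_9 = 30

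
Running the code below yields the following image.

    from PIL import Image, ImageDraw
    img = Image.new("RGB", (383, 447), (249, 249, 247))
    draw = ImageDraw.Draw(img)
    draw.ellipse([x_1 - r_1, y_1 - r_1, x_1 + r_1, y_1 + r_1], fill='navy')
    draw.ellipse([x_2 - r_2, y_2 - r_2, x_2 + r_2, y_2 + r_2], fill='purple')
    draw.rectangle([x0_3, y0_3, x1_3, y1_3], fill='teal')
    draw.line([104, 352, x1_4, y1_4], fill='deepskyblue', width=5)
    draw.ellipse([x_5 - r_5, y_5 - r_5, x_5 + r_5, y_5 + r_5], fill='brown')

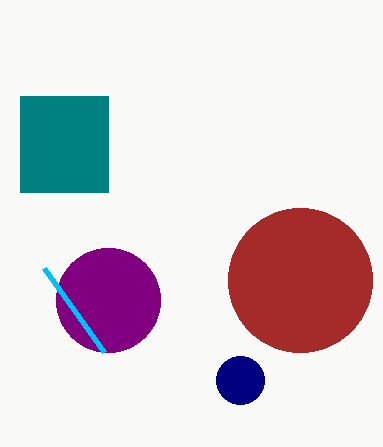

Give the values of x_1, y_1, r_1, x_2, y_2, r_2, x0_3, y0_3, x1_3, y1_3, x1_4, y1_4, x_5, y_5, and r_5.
x_1 = 240; y_1 = 380; r_1 = 24; x_2 = 108; y_2 = 300; r_2 = 52; x0_3 = 20; y0_3 = 96; x1_3 = 108; y1_3 = 192; x1_4 = 44; y1_4 = 268; x_5 = 300; y_5 = 280; r_5 = 72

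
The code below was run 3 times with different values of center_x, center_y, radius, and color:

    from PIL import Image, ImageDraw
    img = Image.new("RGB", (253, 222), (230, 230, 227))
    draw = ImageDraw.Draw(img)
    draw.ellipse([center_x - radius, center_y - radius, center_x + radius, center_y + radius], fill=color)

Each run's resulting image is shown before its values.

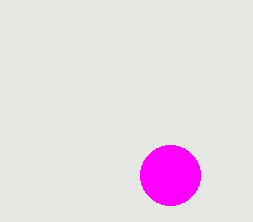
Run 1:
center_x = 170
center_y = 175
radius = 30
color = 'magenta'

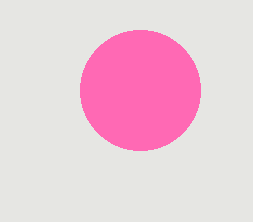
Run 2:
center_x = 140; center_y = 90; radius = 60; color = 'hotpink'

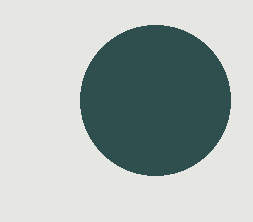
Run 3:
center_x = 155, center_y = 100, radius = 75, color = 'darkslategray'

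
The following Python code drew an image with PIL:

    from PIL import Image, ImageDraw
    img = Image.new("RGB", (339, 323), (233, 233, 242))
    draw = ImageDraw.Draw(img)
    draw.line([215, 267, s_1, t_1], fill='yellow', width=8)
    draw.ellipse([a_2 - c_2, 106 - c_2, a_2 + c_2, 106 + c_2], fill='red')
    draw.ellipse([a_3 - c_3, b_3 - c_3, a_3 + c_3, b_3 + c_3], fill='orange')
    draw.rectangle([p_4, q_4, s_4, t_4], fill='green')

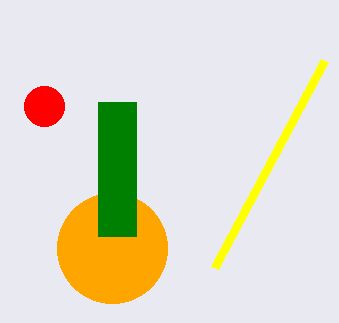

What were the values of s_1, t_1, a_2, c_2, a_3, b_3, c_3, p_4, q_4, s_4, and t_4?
s_1 = 325
t_1 = 60
a_2 = 44
c_2 = 20
a_3 = 112
b_3 = 248
c_3 = 55
p_4 = 98
q_4 = 102
s_4 = 136
t_4 = 236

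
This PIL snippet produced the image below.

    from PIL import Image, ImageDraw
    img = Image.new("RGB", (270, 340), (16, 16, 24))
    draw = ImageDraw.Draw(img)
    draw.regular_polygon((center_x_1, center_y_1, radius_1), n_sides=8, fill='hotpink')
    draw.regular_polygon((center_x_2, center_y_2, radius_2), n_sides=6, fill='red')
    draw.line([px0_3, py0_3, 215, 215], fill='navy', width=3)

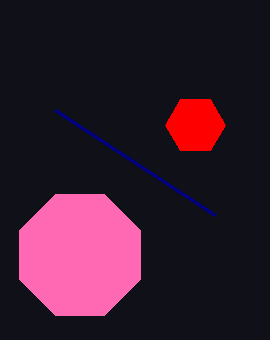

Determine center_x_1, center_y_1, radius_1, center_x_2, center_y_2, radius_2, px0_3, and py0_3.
center_x_1 = 80
center_y_1 = 255
radius_1 = 65
center_x_2 = 195
center_y_2 = 125
radius_2 = 30
px0_3 = 55
py0_3 = 110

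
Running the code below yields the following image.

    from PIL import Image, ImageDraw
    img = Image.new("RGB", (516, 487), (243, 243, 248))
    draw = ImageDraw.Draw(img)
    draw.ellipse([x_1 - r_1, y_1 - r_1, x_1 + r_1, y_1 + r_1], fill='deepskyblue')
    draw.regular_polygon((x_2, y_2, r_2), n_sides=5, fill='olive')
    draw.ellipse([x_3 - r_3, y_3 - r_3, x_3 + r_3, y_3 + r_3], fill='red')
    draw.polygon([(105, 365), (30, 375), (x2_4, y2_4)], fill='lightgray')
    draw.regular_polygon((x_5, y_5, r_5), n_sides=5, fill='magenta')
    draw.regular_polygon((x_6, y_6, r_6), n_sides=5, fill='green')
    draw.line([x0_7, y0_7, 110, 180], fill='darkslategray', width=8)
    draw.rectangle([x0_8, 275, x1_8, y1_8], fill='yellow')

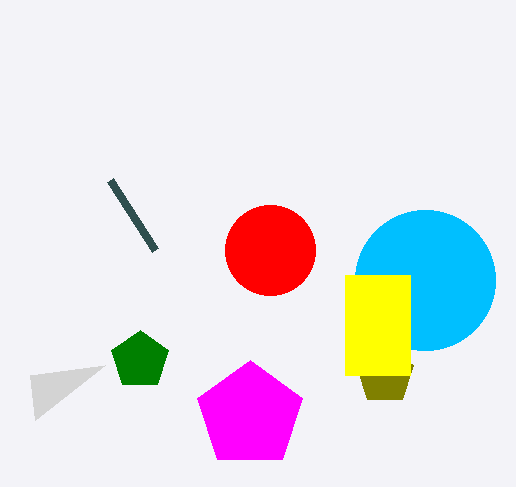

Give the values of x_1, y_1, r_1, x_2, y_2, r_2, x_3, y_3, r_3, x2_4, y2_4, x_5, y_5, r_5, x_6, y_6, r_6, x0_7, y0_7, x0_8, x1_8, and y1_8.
x_1 = 425, y_1 = 280, r_1 = 70, x_2 = 385, y_2 = 375, r_2 = 30, x_3 = 270, y_3 = 250, r_3 = 45, x2_4 = 35, y2_4 = 420, x_5 = 250, y_5 = 415, r_5 = 55, x_6 = 140, y_6 = 360, r_6 = 30, x0_7 = 155, y0_7 = 250, x0_8 = 345, x1_8 = 410, y1_8 = 375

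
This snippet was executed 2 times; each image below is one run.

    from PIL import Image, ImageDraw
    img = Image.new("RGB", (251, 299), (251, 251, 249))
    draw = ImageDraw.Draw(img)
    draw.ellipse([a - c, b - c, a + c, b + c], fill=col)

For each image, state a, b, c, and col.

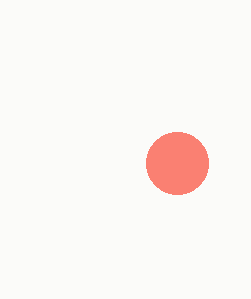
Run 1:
a = 177, b = 163, c = 31, col = 'salmon'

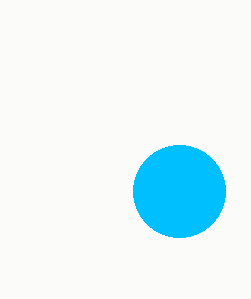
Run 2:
a = 179; b = 191; c = 46; col = 'deepskyblue'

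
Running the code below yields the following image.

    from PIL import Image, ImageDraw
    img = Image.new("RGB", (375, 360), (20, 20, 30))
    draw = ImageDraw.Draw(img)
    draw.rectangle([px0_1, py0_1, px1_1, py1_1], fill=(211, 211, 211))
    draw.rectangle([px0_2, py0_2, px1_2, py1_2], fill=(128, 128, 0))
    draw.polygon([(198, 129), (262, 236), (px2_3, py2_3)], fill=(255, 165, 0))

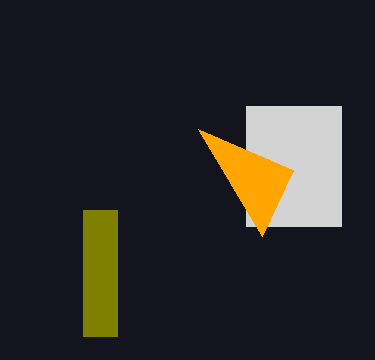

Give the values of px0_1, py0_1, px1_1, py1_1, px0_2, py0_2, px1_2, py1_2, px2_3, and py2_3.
px0_1 = 246, py0_1 = 106, px1_1 = 341, py1_1 = 226, px0_2 = 83, py0_2 = 210, px1_2 = 117, py1_2 = 336, px2_3 = 293, py2_3 = 170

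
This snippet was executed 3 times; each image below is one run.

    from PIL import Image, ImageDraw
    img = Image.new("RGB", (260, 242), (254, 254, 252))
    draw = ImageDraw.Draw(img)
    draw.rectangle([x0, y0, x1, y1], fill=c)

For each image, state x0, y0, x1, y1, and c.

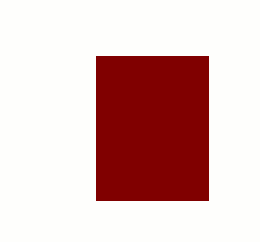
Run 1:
x0 = 96
y0 = 56
x1 = 208
y1 = 200
c = 'maroon'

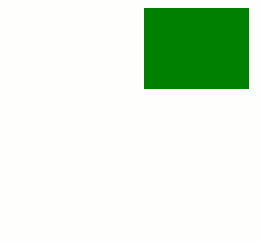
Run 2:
x0 = 144
y0 = 8
x1 = 248
y1 = 88
c = 'green'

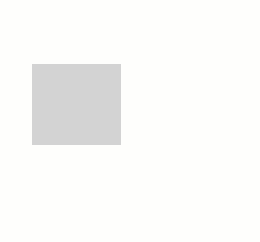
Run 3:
x0 = 32; y0 = 64; x1 = 120; y1 = 144; c = 'lightgray'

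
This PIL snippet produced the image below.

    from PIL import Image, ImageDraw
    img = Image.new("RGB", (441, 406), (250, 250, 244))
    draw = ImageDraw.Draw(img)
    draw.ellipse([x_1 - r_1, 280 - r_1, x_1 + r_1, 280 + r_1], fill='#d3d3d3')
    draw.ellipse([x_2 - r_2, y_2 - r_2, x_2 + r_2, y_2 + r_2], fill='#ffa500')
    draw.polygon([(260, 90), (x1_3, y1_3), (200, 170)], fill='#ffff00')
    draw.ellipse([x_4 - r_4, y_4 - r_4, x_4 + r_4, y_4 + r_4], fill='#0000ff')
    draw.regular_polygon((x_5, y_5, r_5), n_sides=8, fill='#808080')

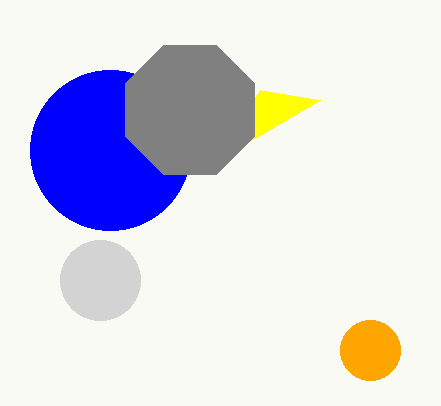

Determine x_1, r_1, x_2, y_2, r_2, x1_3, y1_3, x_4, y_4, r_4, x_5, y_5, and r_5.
x_1 = 100; r_1 = 40; x_2 = 370; y_2 = 350; r_2 = 30; x1_3 = 320; y1_3 = 100; x_4 = 110; y_4 = 150; r_4 = 80; x_5 = 190; y_5 = 110; r_5 = 70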